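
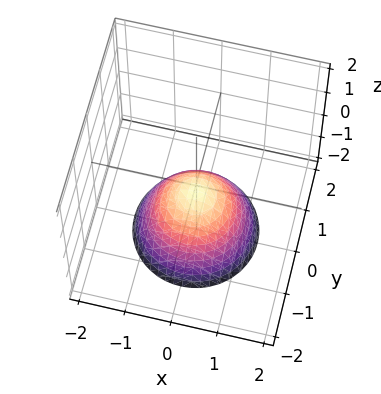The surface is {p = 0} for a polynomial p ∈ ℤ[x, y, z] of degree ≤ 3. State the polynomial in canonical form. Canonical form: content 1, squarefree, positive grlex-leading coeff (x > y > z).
3*x^2 + 3*y^2 + 3*z + 1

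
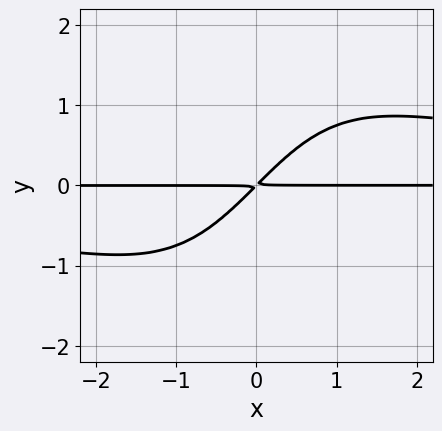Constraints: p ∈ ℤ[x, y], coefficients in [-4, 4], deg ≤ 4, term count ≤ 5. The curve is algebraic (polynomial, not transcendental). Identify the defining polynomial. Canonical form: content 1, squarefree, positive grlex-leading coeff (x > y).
(a) The degree is 4 — a generic line meets the curve in up to 4 points.
(b) From the axis intercepts and sections: every point of the x-axis in the box is on the curve.
(c) Fitting integer coefficients to these (and the overall shape) gives p.

x^2*y^2 - 3*x*y + 3*y^2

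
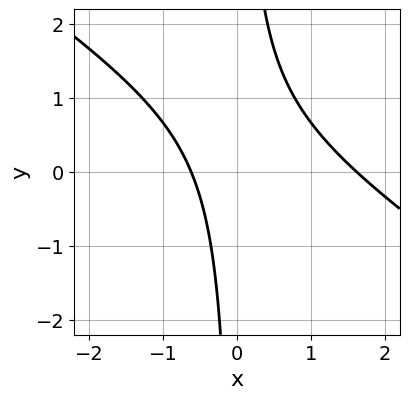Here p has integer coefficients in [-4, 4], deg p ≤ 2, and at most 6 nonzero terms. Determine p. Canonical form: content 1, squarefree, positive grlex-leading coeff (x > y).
(a) The degree is 2 — no degree-1 curve has this shape.
(b) From the visible intercepts: the curve avoids every integer y-axis point in the box.
(c) Putting this together gives p.

2*x^2 + 3*x*y - 2*x - 2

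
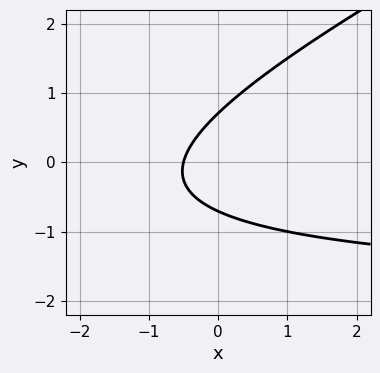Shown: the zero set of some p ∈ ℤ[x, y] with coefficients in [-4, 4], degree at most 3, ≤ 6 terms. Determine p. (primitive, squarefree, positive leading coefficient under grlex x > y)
1. deg p = 2.
2. The integer polynomial consistent with all of this is the stated p.

x*y - 2*y^2 + 2*x + 1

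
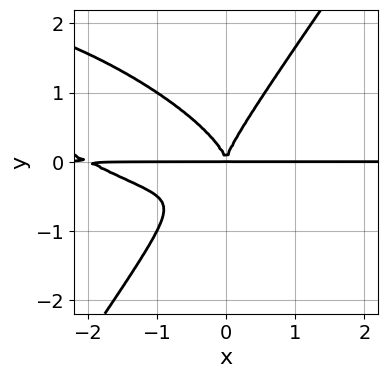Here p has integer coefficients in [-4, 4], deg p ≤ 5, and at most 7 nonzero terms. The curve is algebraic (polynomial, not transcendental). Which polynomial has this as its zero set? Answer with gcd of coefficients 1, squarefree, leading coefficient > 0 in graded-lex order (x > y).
(a) Degree: the shape is more complex than any degree-3 curve, so deg p = 4.
(b) Against the integer gridlines: the visible x-axis segment lies entirely on the curve.
(c) Assembling these constraints gives the stated polynomial.

x^3*y + 2*x^2*y^2 + x*y^3 - 2*y^4 + 2*x^2*y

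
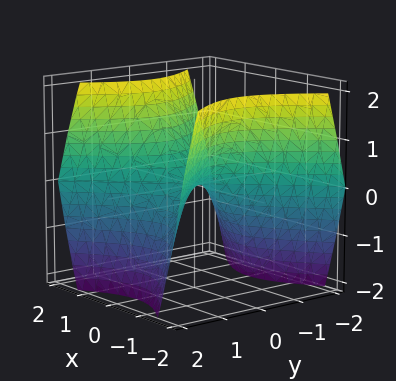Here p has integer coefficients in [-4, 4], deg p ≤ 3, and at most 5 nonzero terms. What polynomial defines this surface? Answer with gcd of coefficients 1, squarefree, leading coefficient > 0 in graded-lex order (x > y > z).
(a) Degree: a saddle surface; a quadric, so deg p = 2.
(b) Symmetries: the x ↦ −x reflection is a symmetry, so x appears only in even powers; it's symmetric under y → −y, forcing even powers of y.
(c) From the axis intercepts and sections: it meets the y-axis at y = 0 (among the integer gridlines); it crosses the x-axis at the gridline x = 0; it crosses the z-axis at the gridline z = 0.
(d) Putting this together gives p.

x^2 - y^2 - z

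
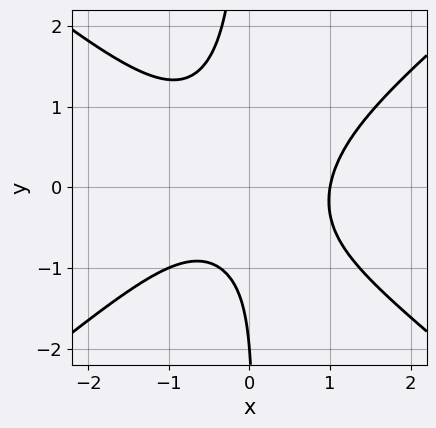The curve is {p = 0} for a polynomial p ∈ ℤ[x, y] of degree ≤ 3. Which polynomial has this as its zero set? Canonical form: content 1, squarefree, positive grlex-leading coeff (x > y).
First, the degree is 3 — the shape is more complex than any degree-2 curve.
Next, from the axis intercepts and sections: one y-axis crossing is at y = -2; it crosses the x-axis at the gridline x = 1.
Finally, together with the visible shape, these determine p as stated.

2*x^3 - 3*x*y^2 - y - 2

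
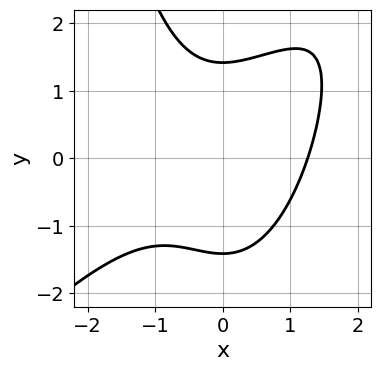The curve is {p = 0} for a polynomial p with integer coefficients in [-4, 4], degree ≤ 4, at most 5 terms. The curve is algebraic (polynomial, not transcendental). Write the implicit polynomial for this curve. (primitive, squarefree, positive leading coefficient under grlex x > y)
x^3 - x^2*y + y^2 - 2

1. deg p = 3.
2. Matching integer coefficients to the picture gives p.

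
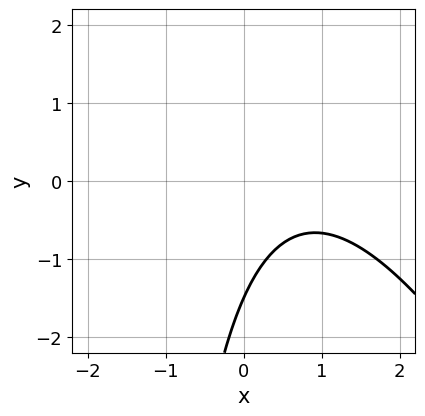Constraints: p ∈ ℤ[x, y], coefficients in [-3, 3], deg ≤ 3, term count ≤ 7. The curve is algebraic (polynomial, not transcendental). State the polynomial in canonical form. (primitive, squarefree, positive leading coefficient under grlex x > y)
First, degree: a generic line meets the curve in up to 2 points, so deg p = 2.
Then, against the integer gridlines: it misses every integer gridline on the x-axis.
Finally, together with the visible shape, these determine p as stated.

2*x^2 + x*y - 3*x + 2*y + 3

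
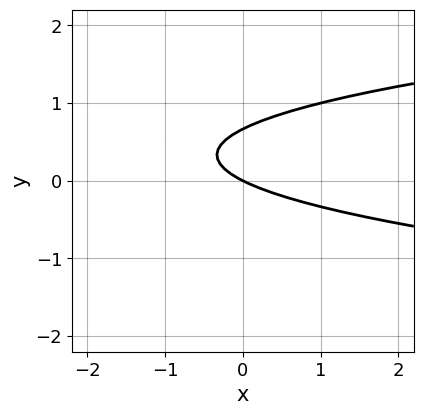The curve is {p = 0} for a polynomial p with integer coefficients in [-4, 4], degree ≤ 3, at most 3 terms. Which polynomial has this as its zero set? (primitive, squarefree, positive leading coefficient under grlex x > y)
3*y^2 - x - 2*y

(a) Degree: a generic line meets the curve in up to 2 points, so deg p = 2.
(b) Checking where it meets the axes: one x-axis crossing is at x = 0; one y-axis crossing is at y = 0.
(c) These observations pin down the coefficients.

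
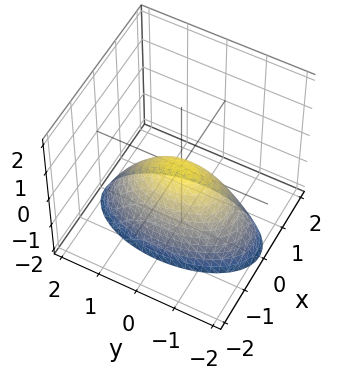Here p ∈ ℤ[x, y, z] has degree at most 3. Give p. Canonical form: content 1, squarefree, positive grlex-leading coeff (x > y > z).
3*x^2 + y^2 + 2*z

1. Degree: a single bowl opening along one axis; a quadric, so deg p = 2.
2. Symmetries: the y ↦ −y reflection is a symmetry, so y appears only in even powers; the x ↦ −x reflection is a symmetry, so x appears only in even powers.
3. Checking where it meets the axes: one z-axis crossing is at z = 0; it crosses the y-axis at the gridline y = 0; one x-axis crossing is at x = 0.
4. Together with the visible shape, these determine p as stated.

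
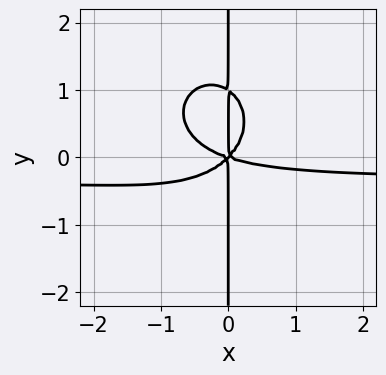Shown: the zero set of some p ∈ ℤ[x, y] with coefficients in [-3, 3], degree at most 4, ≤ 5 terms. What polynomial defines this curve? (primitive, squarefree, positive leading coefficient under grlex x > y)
First, the degree is 4 — the shape is more complex than any degree-3 curve.
Next, checking where it meets the axes: the visible y-axis segment lies entirely on the curve; it crosses the x-axis at the gridline x = 0.
Finally, matching integer coefficients to the picture gives p.

3*x^3*y + 3*x*y^3 + x^3 + 2*x^2*y - 3*x*y^2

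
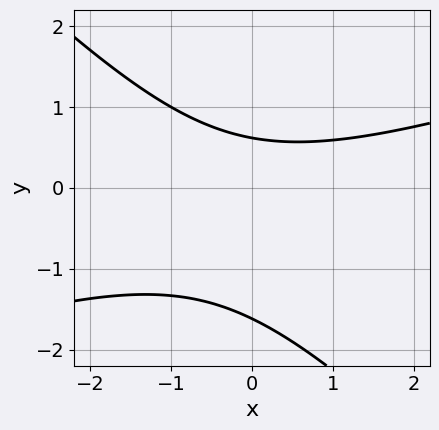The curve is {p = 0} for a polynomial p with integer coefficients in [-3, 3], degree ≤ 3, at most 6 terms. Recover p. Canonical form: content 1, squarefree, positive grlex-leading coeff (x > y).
x^2 - 2*x*y - 3*y^2 - 3*y + 3

1. Degree: the shape is more complex than any degree-1 curve, so deg p = 2.
2. From the visible intercepts: no x-intercept at any integer in the box.
3. Together with the visible shape, these determine p as stated.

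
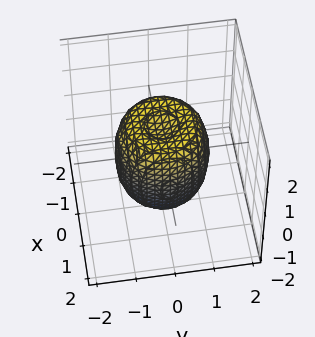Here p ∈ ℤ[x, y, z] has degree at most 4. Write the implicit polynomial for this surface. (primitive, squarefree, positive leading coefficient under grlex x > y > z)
2*x^4 + 4*x^2*y^2 + 2*y^4 - 2*x^2 - 2*y^2 + z^2 - 1

1. Degree: the shape is more complex than any degree-3 surface, so deg p = 4.
2. Symmetries: rotational symmetry about the z-axis ⇒ p depends on x, y only through x² + y².
3. Observable constraints: among the integer gridlines, it crosses the z-axis at z ∈ {-1, 1}; a circular section at z = 1 has radius exactly 1.
4. Solving for integer coefficients yields p as stated.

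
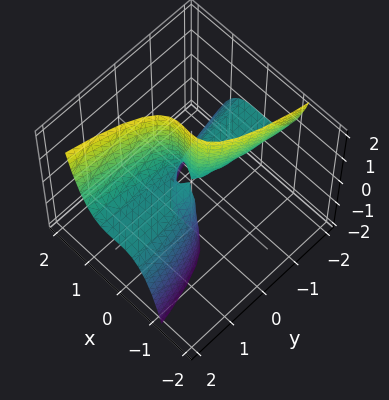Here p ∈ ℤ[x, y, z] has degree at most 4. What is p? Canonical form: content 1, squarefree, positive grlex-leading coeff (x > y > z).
2*x^3 - x^2 - y*z

First, the degree is 3 — a generic line meets the surface in up to 3 points.
Then, from the axis intercepts and sections: every point of the y-axis in the box is on the surface; the visible z-axis segment lies entirely on the surface.
Finally, assembling these constraints gives the stated polynomial.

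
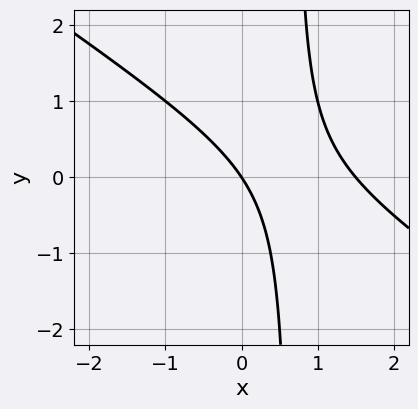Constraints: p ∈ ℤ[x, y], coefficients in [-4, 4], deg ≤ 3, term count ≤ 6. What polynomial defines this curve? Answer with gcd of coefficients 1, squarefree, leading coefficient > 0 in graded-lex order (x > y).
1. The degree is 2 — the shape is more complex than any degree-1 curve.
2. From the axis intercepts and sections: one y-axis crossing is at y = 0; one x-axis crossing is at x = 0.
3. The integer polynomial consistent with all of this is the stated p.

2*x^2 + 3*x*y - 3*x - 2*y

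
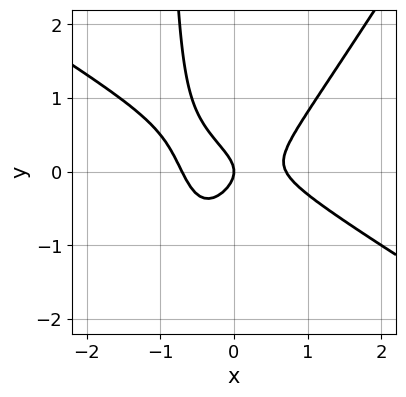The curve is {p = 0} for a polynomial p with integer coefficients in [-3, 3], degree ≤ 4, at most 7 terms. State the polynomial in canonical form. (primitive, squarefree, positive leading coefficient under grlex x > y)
First, deg p = 3. The shape is more complex than any degree-2 curve.
Next, from the axis intercepts and sections: one x-axis crossing is at x = 0; it crosses the y-axis at the gridline y = 0.
Finally, matching integer coefficients to the picture gives p.

2*x^3 + 2*x^2*y - 2*x*y^2 - 2*y^2 - x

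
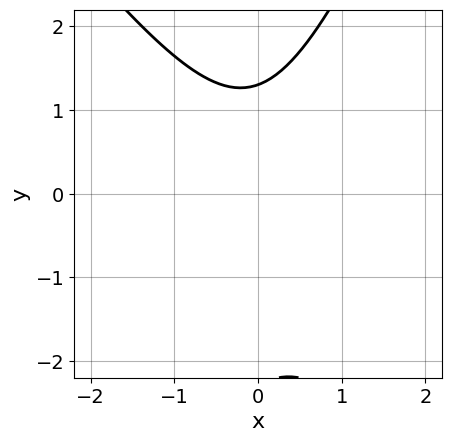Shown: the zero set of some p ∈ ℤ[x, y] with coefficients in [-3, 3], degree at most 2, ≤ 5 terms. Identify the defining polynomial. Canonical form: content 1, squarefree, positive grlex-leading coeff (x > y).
3*x^2 + x*y - y^2 - y + 3

deg p = 2.
From the visible intercepts: it misses every integer gridline on the x-axis.
Solving for integer coefficients yields p as stated.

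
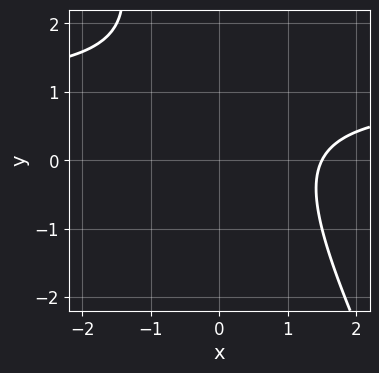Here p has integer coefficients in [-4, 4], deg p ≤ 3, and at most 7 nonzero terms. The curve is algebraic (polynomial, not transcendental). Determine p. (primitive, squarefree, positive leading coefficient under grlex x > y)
First, degree: the shape is more complex than any degree-1 curve, so deg p = 2.
Then, reading off the gridlines: it misses every integer gridline on the y-axis.
Finally, fitting integer coefficients to these (and the overall shape) gives p.

2*x*y + y^2 - 2*x - 2*y + 3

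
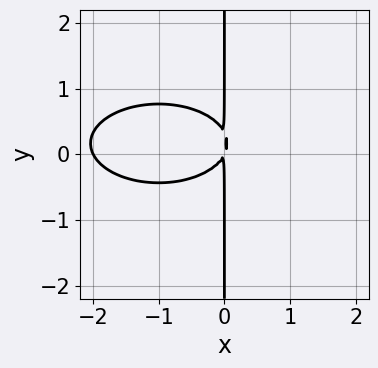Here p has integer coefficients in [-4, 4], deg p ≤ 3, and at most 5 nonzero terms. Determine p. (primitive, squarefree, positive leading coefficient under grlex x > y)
x^3 + 3*x*y^2 + 2*x^2 - x*y

deg p = 3. A generic line meets the curve in up to 3 points.
Checking where it meets the axes: the visible y-axis segment lies entirely on the curve; it meets the x-axis at x = -2 (among the integer gridlines).
Solving for integer coefficients yields p as stated.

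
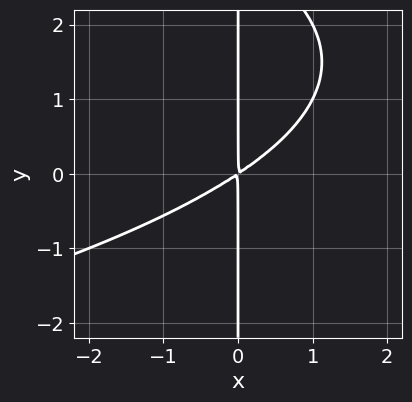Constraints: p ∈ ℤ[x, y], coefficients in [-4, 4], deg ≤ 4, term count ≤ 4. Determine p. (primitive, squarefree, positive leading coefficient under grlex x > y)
x*y^2 + 2*x^2 - 3*x*y

1. Degree: no degree-2 curve has this shape, so deg p = 3.
2. Checking where it meets the axes: every point of the y-axis in the box is on the curve.
3. The integer polynomial consistent with all of this is the stated p.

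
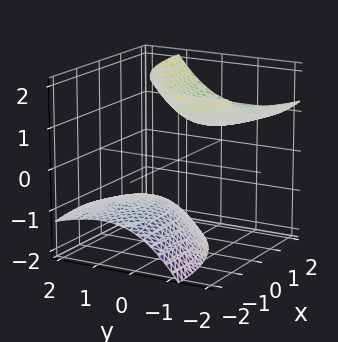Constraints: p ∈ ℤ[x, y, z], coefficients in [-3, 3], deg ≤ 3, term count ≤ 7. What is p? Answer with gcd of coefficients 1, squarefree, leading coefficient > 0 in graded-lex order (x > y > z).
x^2 - 2*x*z + 2*y^2 + 3*y*z - 2*z^2 + 3

1. The picture has 2 separate pieces. They look like related sheets of one shape, so recover p as a whole.
2. Degree: the shape is more complex than any degree-1 surface, so deg p = 2.
3. From the axis intercepts and sections: no y-intercept at any integer in the box; the surface avoids every integer x-axis point in the box.
4. Assembling these constraints gives the stated polynomial.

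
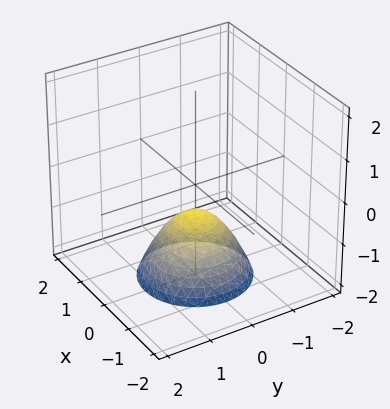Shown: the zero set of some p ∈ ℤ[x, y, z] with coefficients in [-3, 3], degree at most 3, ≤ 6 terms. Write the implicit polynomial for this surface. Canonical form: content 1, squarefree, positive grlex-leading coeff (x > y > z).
Degree: no degree-1 surface has this shape, so deg p = 2.
Symmetry: every cross-section ⟂ z is a circle, so x, y appear only via x² + y².
From the axis intercepts and sections: it misses every integer gridline on the x-axis; the surface avoids every integer y-axis point in the box; a circular section at z = -2 has radius between 1 and 2.
Solving for integer coefficients yields p as stated.

3*x^2 + 3*y^2 + 3*z + 2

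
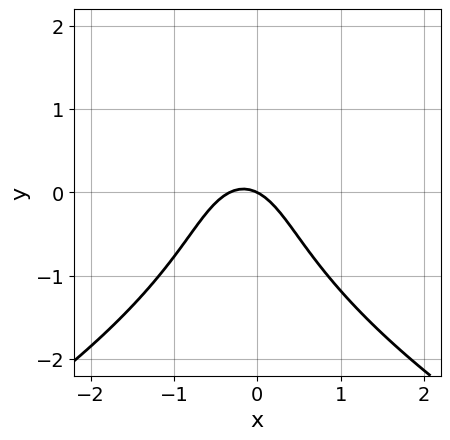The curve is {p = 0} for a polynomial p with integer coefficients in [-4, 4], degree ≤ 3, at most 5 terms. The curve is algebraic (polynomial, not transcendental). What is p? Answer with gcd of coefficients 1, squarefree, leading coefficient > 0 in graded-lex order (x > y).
deg p = 3.
From the visible intercepts: one y-axis crossing is at y = 0; it crosses the x-axis at the gridline x = 0.
The integer polynomial consistent with all of this is the stated p.

y^3 + 3*x^2 + x + 2*y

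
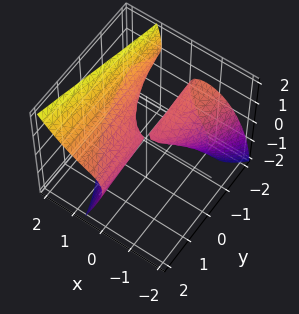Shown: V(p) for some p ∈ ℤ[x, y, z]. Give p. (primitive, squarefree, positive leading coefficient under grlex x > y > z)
There are 2 components. Treating them together as one polynomial.
The degree is 3 — no degree-2 surface has this shape.
Reading off the gridlines: one x-axis crossing is at x = 0; the visible y-axis segment lies entirely on the surface; one z-axis crossing is at z = 0.
These observations pin down the coefficients.

x^3 - x*y*z + x*y - z^2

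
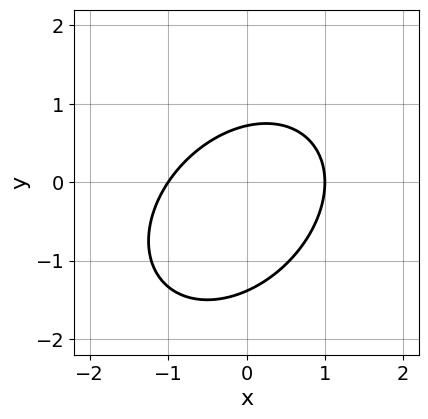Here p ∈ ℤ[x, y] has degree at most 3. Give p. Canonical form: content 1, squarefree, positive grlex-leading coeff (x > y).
1. deg p = 2. The shape is more complex than any degree-1 curve.
2. Checking where it meets the axes: among the integer gridlines, it crosses the x-axis at x ∈ {-1, 1}.
3. Solving for integer coefficients yields p as stated.

3*x^2 - 2*x*y + 3*y^2 + 2*y - 3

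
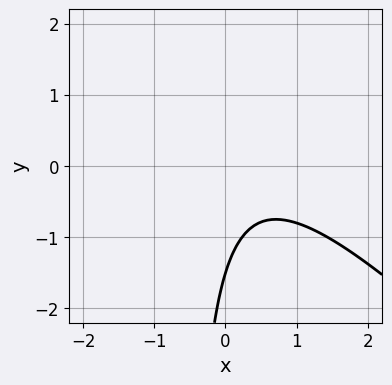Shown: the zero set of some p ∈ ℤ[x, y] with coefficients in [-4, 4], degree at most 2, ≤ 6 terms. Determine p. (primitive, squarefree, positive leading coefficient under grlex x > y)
3*x^2 + 3*x*y - 2*x + 2*y + 3

(a) The degree is 2 — a generic line meets the curve in up to 2 points.
(b) Reading off the gridlines: no x-intercept at any integer in the box.
(c) Matching integer coefficients to the picture gives p.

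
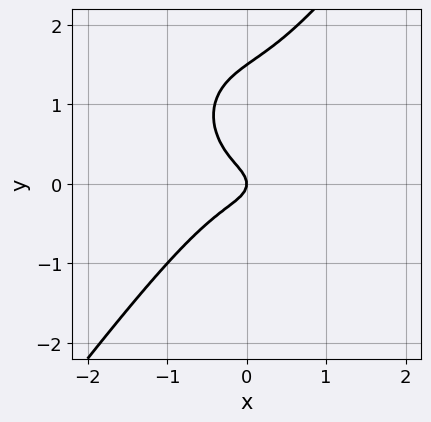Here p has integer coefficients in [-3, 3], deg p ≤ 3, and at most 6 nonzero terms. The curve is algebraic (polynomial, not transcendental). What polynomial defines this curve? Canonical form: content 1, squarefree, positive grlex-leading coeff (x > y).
3*x^3 + x*y^2 - 2*y^3 + 3*y^2 + x

1. The degree is 3 — the shape is more complex than any degree-2 curve.
2. Checking where it meets the axes: one x-axis crossing is at x = 0; it crosses the y-axis at the gridline y = 0.
3. Solving for integer coefficients yields p as stated.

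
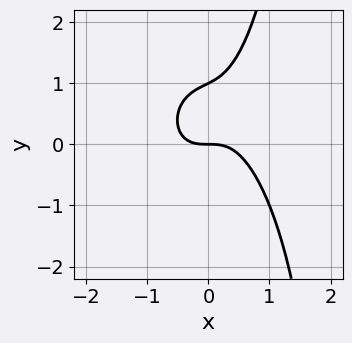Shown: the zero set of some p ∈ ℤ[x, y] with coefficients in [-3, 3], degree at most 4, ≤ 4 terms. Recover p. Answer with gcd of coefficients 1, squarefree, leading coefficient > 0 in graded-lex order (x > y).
3*x^3 + x*y^2 - 2*y^2 + 2*y

1. deg p = 3. The shape is more complex than any degree-2 curve.
2. Checking where it meets the axes: the y-axis gridline crossings are at y ∈ {0, 1}; it crosses the x-axis at the gridline x = 0.
3. Solving for integer coefficients yields p as stated.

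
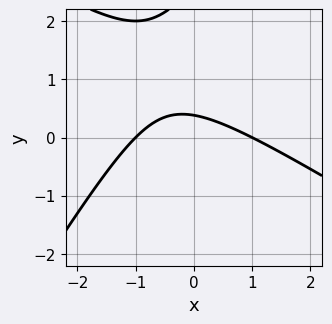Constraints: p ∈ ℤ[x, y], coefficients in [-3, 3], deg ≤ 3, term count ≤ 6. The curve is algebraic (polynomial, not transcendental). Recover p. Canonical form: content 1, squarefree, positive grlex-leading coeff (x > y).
x^2 + x*y - y^2 + 3*y - 1

deg p = 2. The shape is more complex than any degree-1 curve.
From the axis intercepts and sections: the x-axis gridline crossings are at x ∈ {-1, 1}.
Together with the visible shape, these determine p as stated.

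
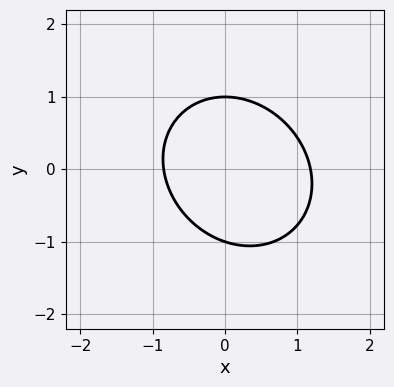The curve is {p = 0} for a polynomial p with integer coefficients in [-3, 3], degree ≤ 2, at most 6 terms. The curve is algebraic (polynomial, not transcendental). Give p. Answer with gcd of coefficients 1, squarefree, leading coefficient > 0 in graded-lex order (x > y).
1. deg p = 2. The shape is more complex than any degree-1 curve.
2. Observable constraints: among the integer gridlines, it crosses the y-axis at y ∈ {-1, 1}.
3. The integer polynomial consistent with all of this is the stated p.

3*x^2 + x*y + 3*y^2 - x - 3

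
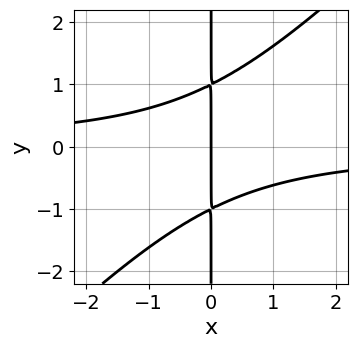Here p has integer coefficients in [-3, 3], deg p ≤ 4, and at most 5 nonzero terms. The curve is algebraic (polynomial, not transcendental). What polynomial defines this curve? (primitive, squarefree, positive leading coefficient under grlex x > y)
x^2*y - x*y^2 + x

1. The degree is 3 — no degree-2 curve has this shape.
2. Observable constraints: the visible y-axis segment lies entirely on the curve; one x-axis crossing is at x = 0.
3. Putting this together gives p.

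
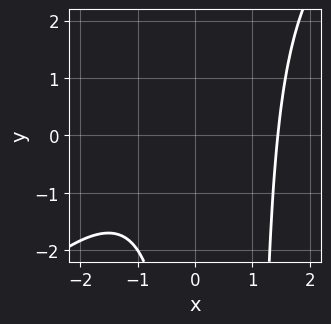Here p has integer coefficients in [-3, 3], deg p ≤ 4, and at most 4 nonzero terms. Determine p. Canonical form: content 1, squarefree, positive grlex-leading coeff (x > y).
(a) The degree is 3 — no degree-2 curve has this shape.
(b) Reading off the gridlines: the curve avoids every integer y-axis point in the box.
(c) The integer polynomial consistent with all of this is the stated p.

x^3 - x^2*y + x*y - 3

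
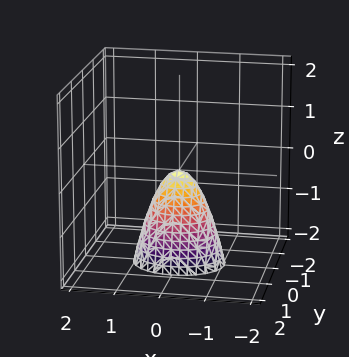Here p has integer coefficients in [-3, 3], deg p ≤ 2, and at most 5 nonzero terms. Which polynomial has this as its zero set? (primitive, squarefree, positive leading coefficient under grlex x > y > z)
2*x^2 + 3*y^2 + z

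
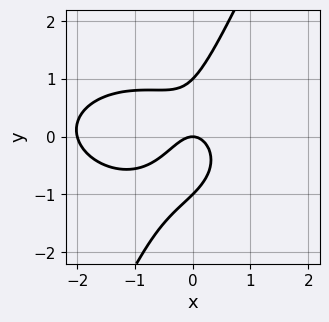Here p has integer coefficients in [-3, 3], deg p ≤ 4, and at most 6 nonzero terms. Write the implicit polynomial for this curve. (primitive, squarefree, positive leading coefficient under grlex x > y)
x^3 + 2*x*y^2 - y^3 + 2*x^2 + y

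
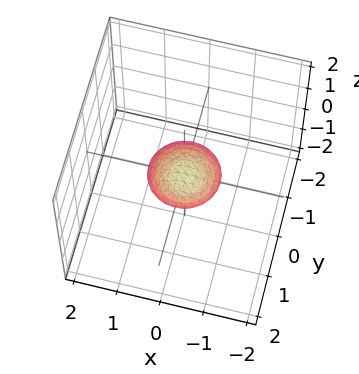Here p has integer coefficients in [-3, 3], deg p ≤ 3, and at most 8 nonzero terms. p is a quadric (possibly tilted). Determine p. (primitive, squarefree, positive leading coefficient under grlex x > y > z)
deg p = 2.
Putting this together gives p.

3*x^2 + x*z + 3*y^2 - 3*y*z + 3*z^2 - 2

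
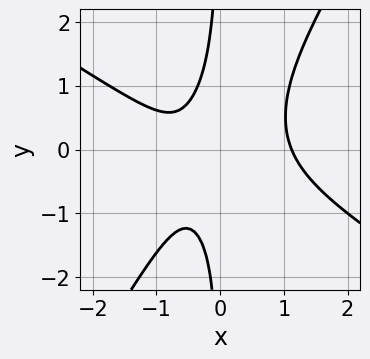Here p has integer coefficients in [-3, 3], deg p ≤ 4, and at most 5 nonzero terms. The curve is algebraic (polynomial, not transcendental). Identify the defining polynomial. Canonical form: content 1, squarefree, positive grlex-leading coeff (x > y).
3*x^3 + 3*x^2*y - 3*x*y^2 - 2*x - 2

The degree is 3 — no degree-2 curve has this shape.
From the visible intercepts: no y-intercept at any integer in the box.
Together with the visible shape, these determine p as stated.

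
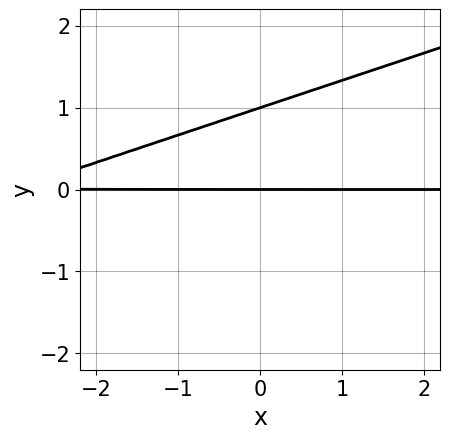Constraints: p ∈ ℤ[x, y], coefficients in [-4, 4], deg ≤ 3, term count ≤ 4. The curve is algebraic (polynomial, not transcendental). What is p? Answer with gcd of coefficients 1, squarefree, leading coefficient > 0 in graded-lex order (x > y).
First, the degree is 2 — no degree-1 curve has this shape.
Then, checking where it meets the axes: among the integer gridlines, it crosses the y-axis at y ∈ {0, 1}; every point of the x-axis in the box is on the curve.
Finally, solving for integer coefficients yields p as stated.

x*y - 3*y^2 + 3*y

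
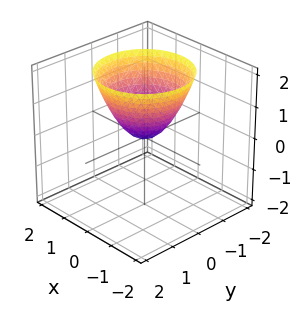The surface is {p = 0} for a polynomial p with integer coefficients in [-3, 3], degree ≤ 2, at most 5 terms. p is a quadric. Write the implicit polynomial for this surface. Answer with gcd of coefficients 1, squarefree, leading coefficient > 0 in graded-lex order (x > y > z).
x^2 + y^2 - z

1. The degree is 2 — a single bowl opening along one axis; a quadric.
2. Symmetries: rotational symmetry about the z-axis ⇒ p depends on x, y only through x² + y².
3. Observable constraints: one z-axis crossing is at z = 0; it meets the y-axis at y = 0 (among the integer gridlines); it crosses the x-axis at the gridline x = 0.
4. Matching integer coefficients to the picture gives p.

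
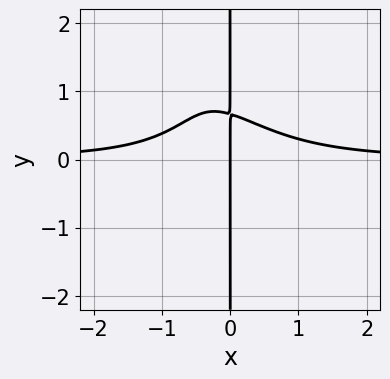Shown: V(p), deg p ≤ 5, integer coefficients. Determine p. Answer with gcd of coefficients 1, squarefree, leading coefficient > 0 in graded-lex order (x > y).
3*x^3*y + 2*x^2*y^2 + 3*x*y - 2*x

First, degree: a generic line meets the curve in up to 4 points, so deg p = 4.
Then, checking where it meets the axes: it crosses the x-axis at the gridline x = 0; the visible y-axis segment lies entirely on the curve.
Finally, together with the visible shape, these determine p as stated.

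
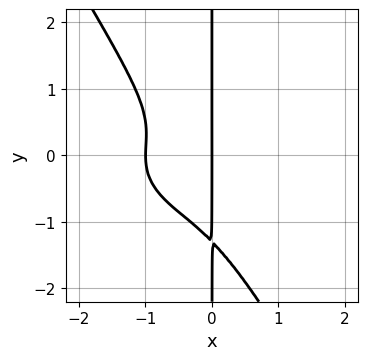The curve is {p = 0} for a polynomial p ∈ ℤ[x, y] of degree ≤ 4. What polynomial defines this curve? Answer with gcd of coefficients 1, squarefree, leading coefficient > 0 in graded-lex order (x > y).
x^4 + 3*x^2*y^2 + 2*x*y^3 + 2*x*y^2 + x

The degree is 4 — a generic line meets the curve in up to 4 points.
Against the integer gridlines: among the integer gridlines, it crosses the x-axis at x ∈ {-1, 0}; every point of the y-axis in the box is on the curve.
Together with the visible shape, these determine p as stated.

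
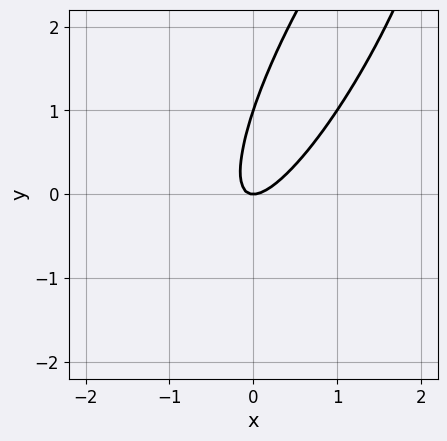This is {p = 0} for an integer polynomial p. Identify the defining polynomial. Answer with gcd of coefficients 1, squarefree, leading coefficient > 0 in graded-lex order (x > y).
(a) The degree is 2 — the shape is more complex than any degree-1 curve.
(b) Observable constraints: the y-axis gridline crossings are at y ∈ {0, 1}; it meets the x-axis at x = 0 (among the integer gridlines).
(c) The integer polynomial consistent with all of this is the stated p.

3*x^2 - 3*x*y + y^2 - y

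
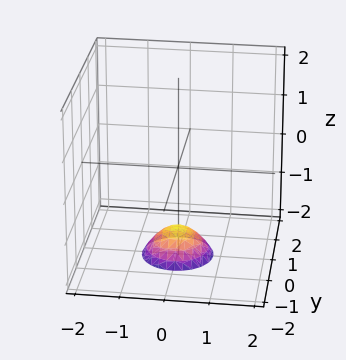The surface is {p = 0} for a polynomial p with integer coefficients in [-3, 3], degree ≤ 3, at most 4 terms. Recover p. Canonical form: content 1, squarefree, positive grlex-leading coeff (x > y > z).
2*x^2 + 2*y^2 + 2*z + 3

First, degree: a generic line meets the surface in up to 2 points, so deg p = 2.
Then, by symmetry, the z-axis is an axis of rotation, so x and y enter only as x² + y².
Then, checking where it meets the axes: a circular section at z = -2 has radius between 0 and 1; the surface avoids every integer y-axis point in the box.
Finally, assembling these constraints gives the stated polynomial.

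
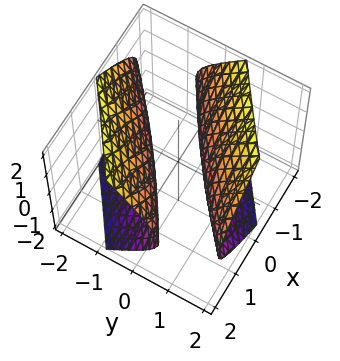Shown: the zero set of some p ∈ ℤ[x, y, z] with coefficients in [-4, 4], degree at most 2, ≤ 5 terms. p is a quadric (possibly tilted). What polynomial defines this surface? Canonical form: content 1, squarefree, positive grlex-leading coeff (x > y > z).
x^2 - 3*x*y + 2*y^2 - 2*z^2 - 1

There are 2 components. They look like related sheets of one shape, so recover p as a whole.
Degree: the shape is more complex than any degree-1 surface, so deg p = 2.
Checking where it meets the axes: it misses every integer gridline on the z-axis; among the integer gridlines, it crosses the x-axis at x ∈ {-1, 1}.
Fitting integer coefficients to these (and the overall shape) gives p.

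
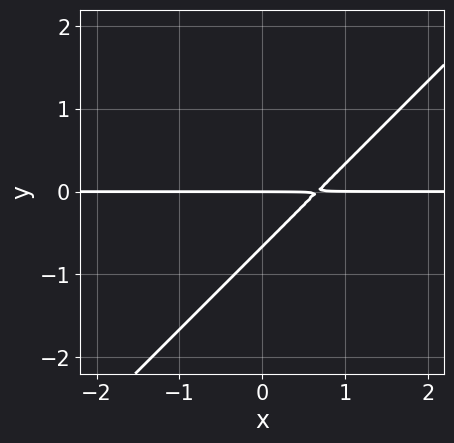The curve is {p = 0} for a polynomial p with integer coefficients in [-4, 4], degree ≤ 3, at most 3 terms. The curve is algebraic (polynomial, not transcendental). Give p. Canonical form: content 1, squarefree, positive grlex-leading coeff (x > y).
First, deg p = 2. No degree-1 curve has this shape.
Next, reading off the gridlines: the visible x-axis segment lies entirely on the curve; it crosses the y-axis at the gridline y = 0.
Finally, solving for integer coefficients yields p as stated.

3*x*y - 3*y^2 - 2*y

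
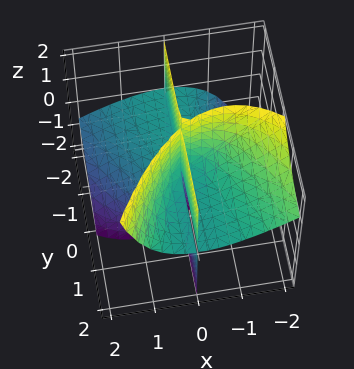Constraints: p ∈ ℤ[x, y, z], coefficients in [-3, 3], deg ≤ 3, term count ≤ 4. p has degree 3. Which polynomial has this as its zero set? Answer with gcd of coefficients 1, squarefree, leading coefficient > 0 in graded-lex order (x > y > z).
1. I count 2 distinct pieces.
2. The degree is 3 — the shape is more complex than any degree-2 surface.
3. From the visible intercepts: it meets the x-axis at x = 0 (among the integer gridlines); every point of the y-axis in the box is on the surface; every point of the z-axis in the box is on the surface.
4. Matching integer coefficients to the picture gives p.

2*x^3 + 2*x^2*z - 3*x*y*z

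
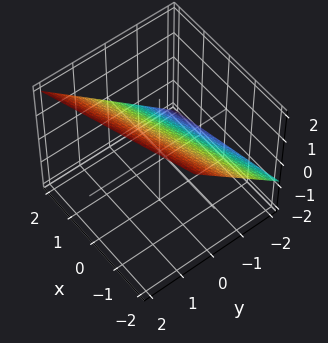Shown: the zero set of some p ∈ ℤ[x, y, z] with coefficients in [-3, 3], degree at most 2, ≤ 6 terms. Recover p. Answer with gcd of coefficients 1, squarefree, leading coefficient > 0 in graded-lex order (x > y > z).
(a) The degree is 1 — every cross-section is a straight line — this is a plane.
(b) Checking where it meets the axes: it crosses the x-axis at the gridline x = 2.
(c) The integer polynomial consistent with all of this is the stated p.

x - 3*y + 3*z - 2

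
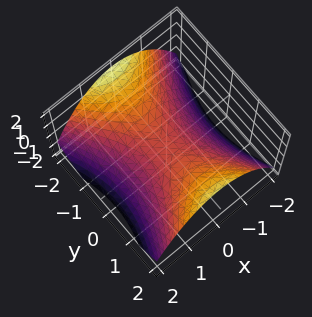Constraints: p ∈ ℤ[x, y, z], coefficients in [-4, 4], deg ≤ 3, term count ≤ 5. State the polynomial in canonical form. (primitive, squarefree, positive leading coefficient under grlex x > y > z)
2*x^2 - y^2 + 3*z

deg p = 2.
Symmetries: it's symmetric under y → −y, forcing even powers of y; mirror symmetry x ↦ −x ⇒ only even powers of x.
Against the integer gridlines: one y-axis crossing is at y = 0; it meets the z-axis at z = 0 (among the integer gridlines); it meets the x-axis at x = 0 (among the integer gridlines).
Solving for integer coefficients yields p as stated.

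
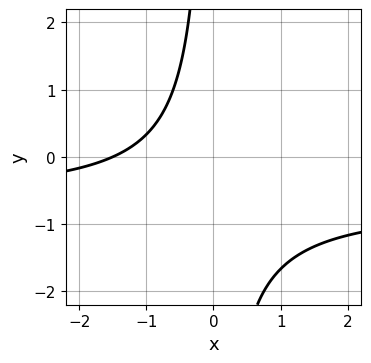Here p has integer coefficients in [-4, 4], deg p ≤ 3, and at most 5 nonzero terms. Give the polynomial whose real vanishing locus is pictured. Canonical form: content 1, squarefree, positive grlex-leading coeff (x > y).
3*x*y + 2*x + 3

(a) Degree: no degree-1 curve has this shape, so deg p = 2.
(b) From the visible intercepts: it misses every integer gridline on the y-axis.
(c) Together with the visible shape, these determine p as stated.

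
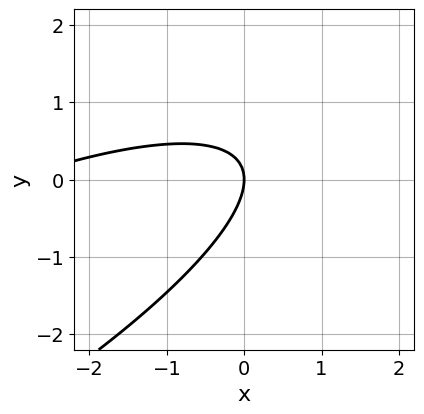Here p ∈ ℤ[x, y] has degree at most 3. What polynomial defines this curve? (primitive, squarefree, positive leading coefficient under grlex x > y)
x^2 - 3*x*y + 3*y^2 + 3*x

(a) Degree: the shape is more complex than any degree-1 curve, so deg p = 2.
(b) Checking where it meets the axes: it meets the x-axis at x = 0 (among the integer gridlines); it crosses the y-axis at the gridline y = 0.
(c) Matching integer coefficients to the picture gives p.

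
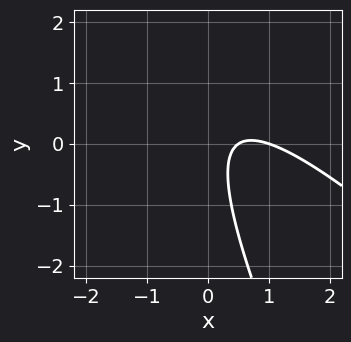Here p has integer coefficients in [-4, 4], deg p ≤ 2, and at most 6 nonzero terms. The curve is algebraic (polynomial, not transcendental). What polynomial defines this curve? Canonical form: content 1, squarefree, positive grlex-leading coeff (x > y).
The degree is 2 — the shape is more complex than any degree-1 curve.
From the axis intercepts and sections: no y-intercept at any integer in the box; one x-axis crossing is at x = 1.
Fitting integer coefficients to these (and the overall shape) gives p.

2*x^2 + 3*x*y + y^2 - 3*x + 1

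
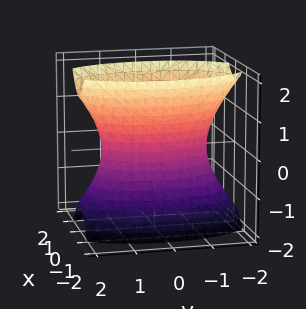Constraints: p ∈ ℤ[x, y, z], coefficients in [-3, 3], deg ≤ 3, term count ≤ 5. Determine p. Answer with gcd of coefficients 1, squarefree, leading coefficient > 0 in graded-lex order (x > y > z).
The degree is 2 — one connected sheet with a waist; a quadric.
Symmetries: the y ↦ −y reflection is a symmetry, so y appears only in even powers; the z ↦ −z reflection is a symmetry, so z appears only in even powers; it's symmetric under x → −x, forcing even powers of x.
Against the integer gridlines: no z-intercept at any integer in the box.
Together with the visible shape, these determine p as stated.

3*x^2 + y^2 - z^2 - 2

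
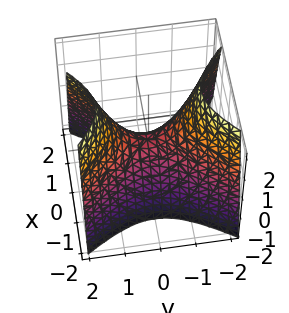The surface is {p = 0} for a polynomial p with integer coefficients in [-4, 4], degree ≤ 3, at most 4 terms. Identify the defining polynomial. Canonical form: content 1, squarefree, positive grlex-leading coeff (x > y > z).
3*x^2 - 2*y^2 + 2*z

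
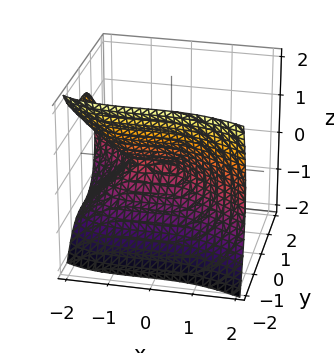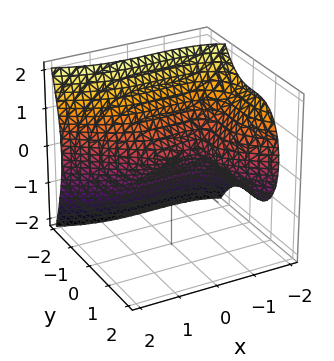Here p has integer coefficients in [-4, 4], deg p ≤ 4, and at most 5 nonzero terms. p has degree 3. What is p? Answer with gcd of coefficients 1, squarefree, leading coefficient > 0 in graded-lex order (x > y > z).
(a) deg p = 3.
(b) Reading off the gridlines: one y-axis crossing is at y = 0; the x-axis gridline crossings are at x ∈ {-1, 0}.
(c) Fitting integer coefficients to these (and the overall shape) gives p.

x^3 + 3*y^3 + x^2 + 3*z^2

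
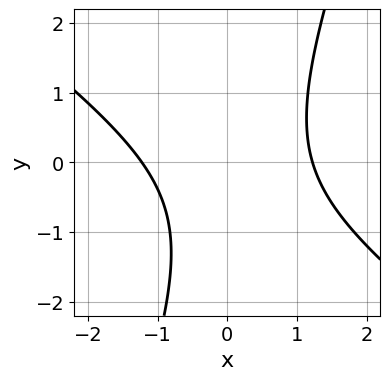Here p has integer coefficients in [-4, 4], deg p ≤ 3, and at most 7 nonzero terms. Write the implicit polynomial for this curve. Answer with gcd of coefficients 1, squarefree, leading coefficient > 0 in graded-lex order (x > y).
2*x^2 + 2*x*y - y^2 - y - 3

1. deg p = 2. No degree-1 curve has this shape.
2. Observable constraints: the curve avoids every integer y-axis point in the box.
3. Solving for integer coefficients yields p as stated.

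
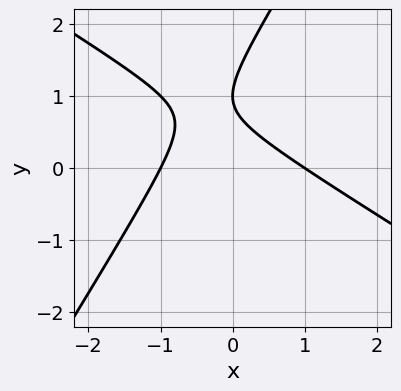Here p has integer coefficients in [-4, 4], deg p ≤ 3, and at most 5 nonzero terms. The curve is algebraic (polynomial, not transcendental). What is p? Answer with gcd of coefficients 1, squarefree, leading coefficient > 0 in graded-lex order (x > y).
First, degree: a generic line meets the curve in up to 2 points, so deg p = 2.
Next, against the integer gridlines: one y-axis crossing is at y = 1; among the integer gridlines, it crosses the x-axis at x ∈ {-1, 1}.
Finally, these observations pin down the coefficients.

x^2 + x*y - y^2 + 2*y - 1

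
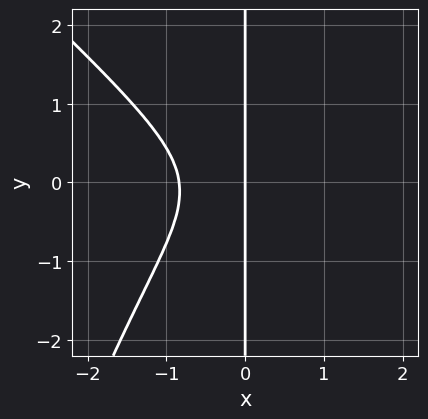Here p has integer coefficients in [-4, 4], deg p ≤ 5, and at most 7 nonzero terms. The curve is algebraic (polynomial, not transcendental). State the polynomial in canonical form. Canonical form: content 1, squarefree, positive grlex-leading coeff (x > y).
x^4 + x^3*y - 2*x^3 + 3*x*y^2 + 2*x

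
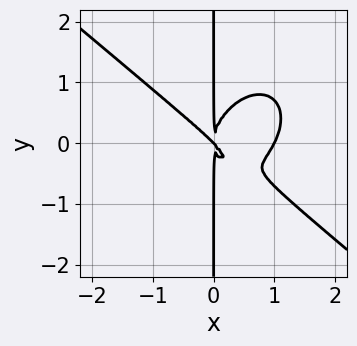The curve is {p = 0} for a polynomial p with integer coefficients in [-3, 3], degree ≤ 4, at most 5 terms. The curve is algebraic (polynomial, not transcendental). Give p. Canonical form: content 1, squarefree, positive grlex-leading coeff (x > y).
2*x^4 + x^3*y + 2*x*y^3 - 2*x^3 - 2*x^2*y

1. deg p = 4. A generic line meets the curve in up to 4 points.
2. Against the integer gridlines: every point of the y-axis in the box is on the curve; the x-axis gridline crossings are at x ∈ {0, 1}.
3. Solving for integer coefficients yields p as stated.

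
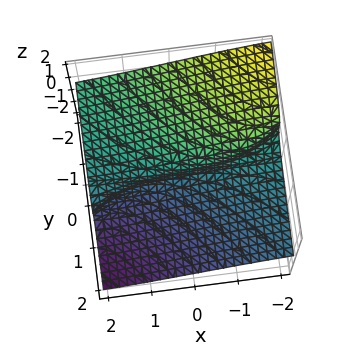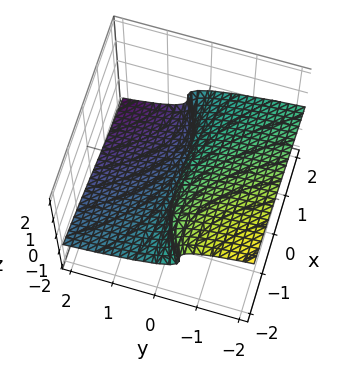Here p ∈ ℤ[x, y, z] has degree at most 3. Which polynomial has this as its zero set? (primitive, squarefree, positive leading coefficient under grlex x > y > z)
x^2*z + 3*x*z^2 + 3*z^3 + 2*y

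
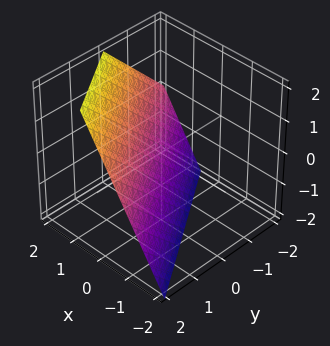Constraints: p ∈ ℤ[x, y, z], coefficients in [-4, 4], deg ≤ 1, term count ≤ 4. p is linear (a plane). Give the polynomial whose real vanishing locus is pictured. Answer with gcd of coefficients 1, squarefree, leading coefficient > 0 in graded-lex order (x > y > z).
3*x + 2*y - 2*z - 2

First, degree: every cross-section is a straight line — this is a plane, so deg p = 1.
Then, checking where it meets the axes: it crosses the y-axis at the gridline y = 1; one z-axis crossing is at z = -1.
Finally, assembling these constraints gives the stated polynomial.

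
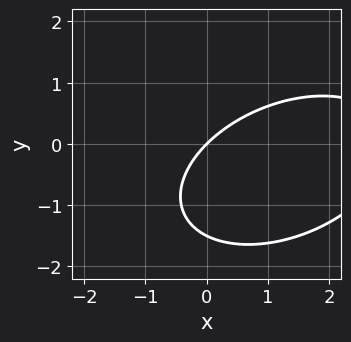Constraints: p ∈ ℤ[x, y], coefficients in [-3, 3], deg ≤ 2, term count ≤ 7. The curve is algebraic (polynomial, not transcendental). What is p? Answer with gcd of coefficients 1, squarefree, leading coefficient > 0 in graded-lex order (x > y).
1. The degree is 2 — no degree-1 curve has this shape.
2. Reading off the gridlines: it crosses the x-axis at the gridline x = 0; it crosses the y-axis at the gridline y = 0.
3. These observations pin down the coefficients.

x^2 - x*y + 2*y^2 - 3*x + 3*y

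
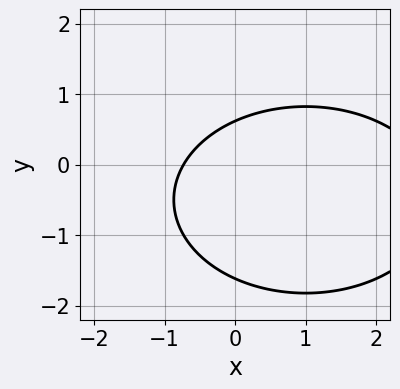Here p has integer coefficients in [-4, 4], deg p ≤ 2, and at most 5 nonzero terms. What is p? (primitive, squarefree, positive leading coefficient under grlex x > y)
x^2 + 2*y^2 - 2*x + 2*y - 2

First, degree: the shape is more complex than any degree-1 curve, so deg p = 2.
Finally, solving for integer coefficients yields p as stated.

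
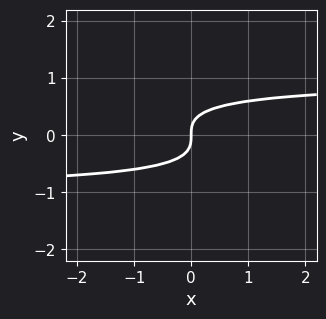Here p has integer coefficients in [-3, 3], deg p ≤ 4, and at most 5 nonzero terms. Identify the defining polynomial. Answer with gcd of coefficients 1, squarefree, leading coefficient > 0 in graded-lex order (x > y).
x*y^2 + 3*y^3 - x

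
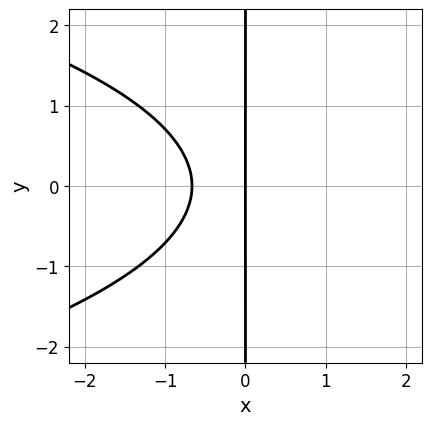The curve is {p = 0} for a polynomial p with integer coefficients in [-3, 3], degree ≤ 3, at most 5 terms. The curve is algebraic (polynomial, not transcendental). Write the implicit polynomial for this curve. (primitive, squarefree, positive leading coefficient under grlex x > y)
1. Degree: no degree-2 curve has this shape, so deg p = 3.
2. Symmetries: the y ↦ −y reflection is a symmetry, so y appears only in even powers.
3. Checking where it meets the axes: the visible y-axis segment lies entirely on the curve; one x-axis crossing is at x = 0.
4. Solving for integer coefficients yields p as stated.

2*x*y^2 + 3*x^2 + 2*x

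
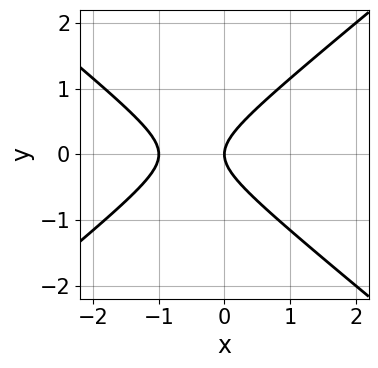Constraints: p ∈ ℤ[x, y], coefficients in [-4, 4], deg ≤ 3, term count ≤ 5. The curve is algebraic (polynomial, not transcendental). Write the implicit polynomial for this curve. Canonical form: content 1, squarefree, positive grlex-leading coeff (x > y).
1. deg p = 2. A generic line meets the curve in up to 2 points.
2. Symmetries: the y ↦ −y reflection is a symmetry, so y appears only in even powers.
3. From the axis intercepts and sections: among the integer gridlines, it crosses the x-axis at x ∈ {-1, 0}; it crosses the y-axis at the gridline y = 0.
4. These observations pin down the coefficients.

2*x^2 - 3*y^2 + 2*x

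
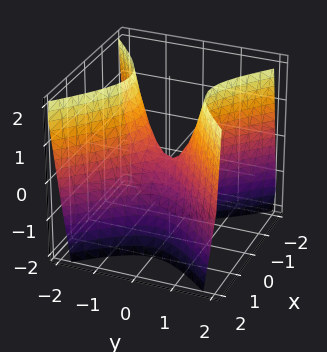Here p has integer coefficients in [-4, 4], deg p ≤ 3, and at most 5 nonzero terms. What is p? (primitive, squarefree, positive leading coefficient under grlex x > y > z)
Degree: a hyperbolic paraboloid; a quadric, so deg p = 2.
Symmetries: mirror symmetry y ↦ −y ⇒ only even powers of y; mirror symmetry x ↦ −x ⇒ only even powers of x.
Observable constraints: it crosses the x-axis at the gridline x = 0; it crosses the z-axis at the gridline z = 0; it crosses the y-axis at the gridline y = 0.
Fitting integer coefficients to these (and the overall shape) gives p.

2*x^2 - 2*y^2 + z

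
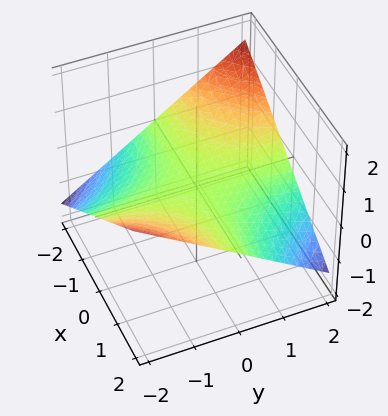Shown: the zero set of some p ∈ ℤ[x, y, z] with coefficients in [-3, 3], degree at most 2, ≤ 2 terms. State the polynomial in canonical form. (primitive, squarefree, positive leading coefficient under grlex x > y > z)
Degree: a saddle surface; a quadric, so deg p = 2.
Observable constraints: one z-axis crossing is at z = 0; every point of the y-axis in the box is on the surface; every point of the x-axis in the box is on the surface.
Assembling these constraints gives the stated polynomial.

x*y + 3*z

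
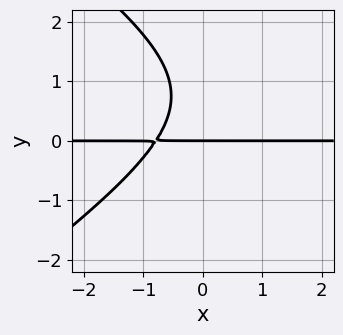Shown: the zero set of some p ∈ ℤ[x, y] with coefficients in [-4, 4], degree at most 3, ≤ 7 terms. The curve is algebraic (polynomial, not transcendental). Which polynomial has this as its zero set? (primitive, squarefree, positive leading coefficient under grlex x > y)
x^2*y - 2*y^3 - 3*x*y + 3*y^2 - 3*y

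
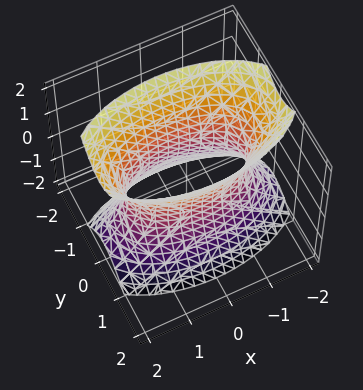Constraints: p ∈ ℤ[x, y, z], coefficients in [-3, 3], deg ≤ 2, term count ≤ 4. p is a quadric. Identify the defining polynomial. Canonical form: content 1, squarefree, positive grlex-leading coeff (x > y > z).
x^2 + 3*y^2 - z^2 - 2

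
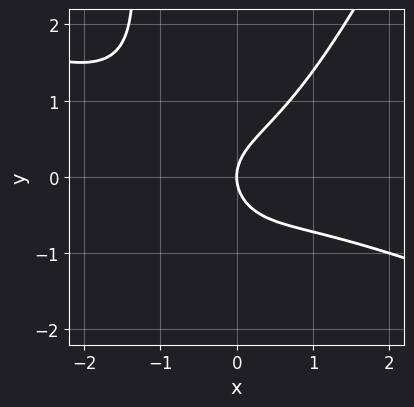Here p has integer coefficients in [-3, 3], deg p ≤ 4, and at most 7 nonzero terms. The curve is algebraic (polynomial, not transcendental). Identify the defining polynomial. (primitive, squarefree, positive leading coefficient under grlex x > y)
x^3 + 2*x^2*y - x*y^2 - 2*y^2 + 2*x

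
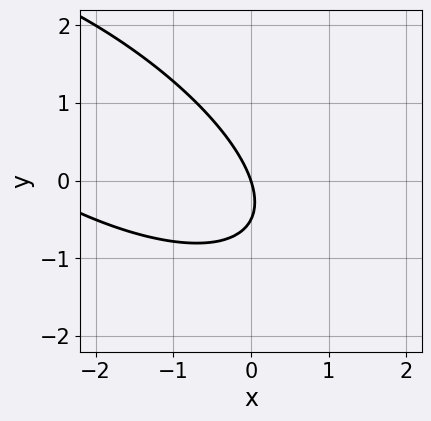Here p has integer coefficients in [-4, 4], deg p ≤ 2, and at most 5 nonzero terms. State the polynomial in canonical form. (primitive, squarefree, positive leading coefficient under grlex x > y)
x^2 + 2*x*y + 2*y^2 + 3*x + y

1. deg p = 2. The shape is more complex than any degree-1 curve.
2. Reading off the gridlines: it meets the y-axis at y = 0 (among the integer gridlines); one x-axis crossing is at x = 0.
3. Putting this together gives p.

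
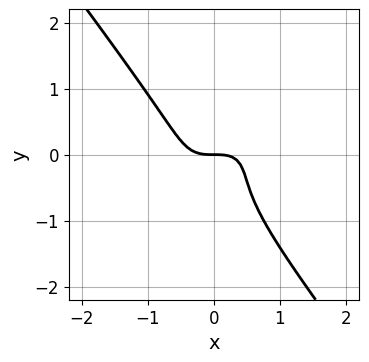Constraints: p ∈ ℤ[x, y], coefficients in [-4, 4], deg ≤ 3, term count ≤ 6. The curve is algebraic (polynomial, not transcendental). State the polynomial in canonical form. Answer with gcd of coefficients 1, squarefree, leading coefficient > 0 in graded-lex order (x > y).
1. The degree is 3 — the shape is more complex than any degree-2 curve.
2. From the visible intercepts: it meets the y-axis at y = 0 (among the integer gridlines); one x-axis crossing is at x = 0.
3. Fitting integer coefficients to these (and the overall shape) gives p.

3*x^3 - 3*x^2*y + 3*y^3 + 2*y^2 + 2*y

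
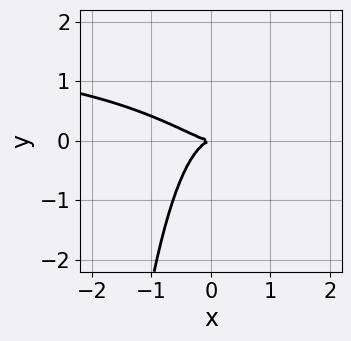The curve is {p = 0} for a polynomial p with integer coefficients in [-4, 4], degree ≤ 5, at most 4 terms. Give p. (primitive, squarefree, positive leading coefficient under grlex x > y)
x^3*y - 2*x^3 - 3*x^2*y - 2*y^2

(a) Degree: the shape is more complex than any degree-3 curve, so deg p = 4.
(b) From the visible intercepts: one x-axis crossing is at x = 0; one y-axis crossing is at y = 0.
(c) Matching integer coefficients to the picture gives p.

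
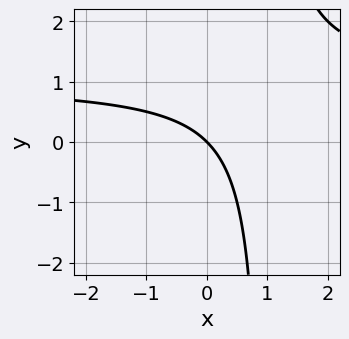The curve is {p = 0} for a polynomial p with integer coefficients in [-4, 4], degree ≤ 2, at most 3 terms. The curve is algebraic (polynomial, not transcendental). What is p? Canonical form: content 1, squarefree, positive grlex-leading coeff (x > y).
First, deg p = 2. The shape is more complex than any degree-1 curve.
Next, observable constraints: it crosses the x-axis at the gridline x = 0; it crosses the y-axis at the gridline y = 0.
Finally, fitting integer coefficients to these (and the overall shape) gives p.

x*y - x - y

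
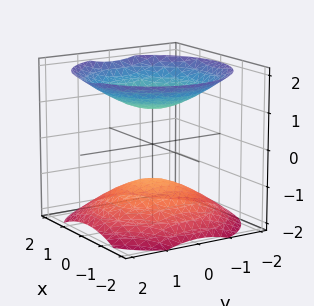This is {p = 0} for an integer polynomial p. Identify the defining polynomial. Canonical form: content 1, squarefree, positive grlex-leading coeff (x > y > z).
First, I count 2 distinct pieces.
Then, degree: two separate bowl-shaped sheets opening away from each other; a quadric, so deg p = 2.
Then, by symmetry, the surface is invariant under rotation about z: p = q(x² + y², z); it's symmetric under z → −z, forcing even powers of z.
Next, from the axis intercepts and sections: it misses every integer gridline on the x-axis; it misses every integer gridline on the y-axis; the z-axis gridline crossings are at z ∈ {-1, 1}.
Finally, putting this together gives p.

2*x^2 + 2*y^2 - 3*z^2 + 3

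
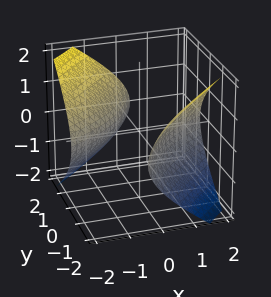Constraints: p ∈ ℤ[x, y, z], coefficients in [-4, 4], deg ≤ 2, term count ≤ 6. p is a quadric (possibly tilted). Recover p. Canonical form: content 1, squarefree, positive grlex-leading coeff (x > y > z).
The picture has 2 separate pieces. They look like related sheets of one shape, so recover p as a whole.
Degree: no degree-1 surface has this shape, so deg p = 2.
Reading off the gridlines: it misses every integer gridline on the z-axis.
These observations pin down the coefficients.

x^2 - 3*x*y + y^2 - 3*z^2 - 2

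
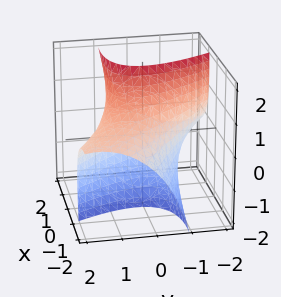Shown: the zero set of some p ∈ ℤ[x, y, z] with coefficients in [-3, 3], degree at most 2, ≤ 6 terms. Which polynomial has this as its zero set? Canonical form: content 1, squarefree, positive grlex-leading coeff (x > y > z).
x^2 + 3*x*y - 3*x*z + 2*y^2 + z^2 - 3

First, the degree is 2 — a generic line meets the surface in up to 2 points.
Finally, solving for integer coefficients yields p as stated.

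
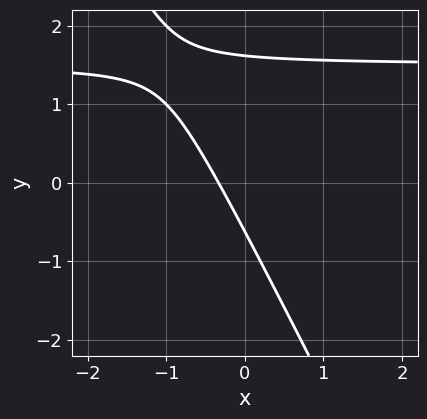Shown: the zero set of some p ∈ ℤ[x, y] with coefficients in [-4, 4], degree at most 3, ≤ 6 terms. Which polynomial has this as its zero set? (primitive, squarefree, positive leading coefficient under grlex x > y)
1. Degree: the shape is more complex than any degree-1 curve, so deg p = 2.
2. Matching integer coefficients to the picture gives p.

2*x*y + y^2 - 3*x - y - 1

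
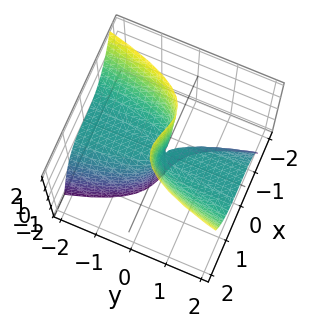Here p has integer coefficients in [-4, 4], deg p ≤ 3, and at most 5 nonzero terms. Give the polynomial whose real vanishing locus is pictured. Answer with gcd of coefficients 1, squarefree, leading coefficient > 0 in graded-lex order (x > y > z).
1. Degree: the shape is more complex than any degree-2 surface, so deg p = 3.
2. Against the integer gridlines: one x-axis crossing is at x = 0; every point of the y-axis in the box is on the surface; the visible z-axis segment lies entirely on the surface.
3. The integer polynomial consistent with all of this is the stated p.

3*x^3 - x*z - 3*y*z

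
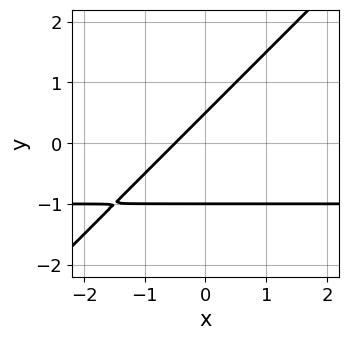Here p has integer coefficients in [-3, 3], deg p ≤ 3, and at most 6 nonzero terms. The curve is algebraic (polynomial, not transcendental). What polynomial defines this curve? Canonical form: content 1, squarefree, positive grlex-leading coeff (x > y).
2*x*y - 2*y^2 + 2*x - y + 1

1. deg p = 2. A generic line meets the curve in up to 2 points.
2. Against the integer gridlines: it crosses the y-axis at the gridline y = -1.
3. Assembling these constraints gives the stated polynomial.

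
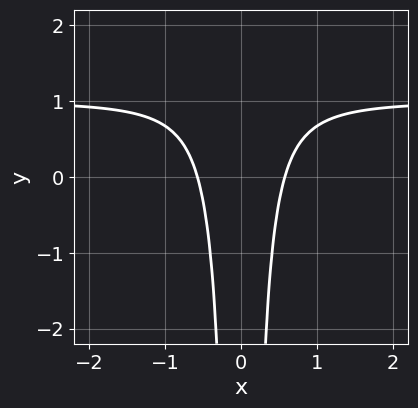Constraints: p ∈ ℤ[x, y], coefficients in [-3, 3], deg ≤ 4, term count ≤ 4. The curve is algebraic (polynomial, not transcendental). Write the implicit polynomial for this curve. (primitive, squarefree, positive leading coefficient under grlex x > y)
3*x^2*y - 3*x^2 + 1

(a) Degree: a generic line meets the curve in up to 3 points, so deg p = 3.
(b) Symmetries: it's symmetric under x → −x, forcing even powers of x.
(c) Reading off the gridlines: no y-intercept at any integer in the box.
(d) The integer polynomial consistent with all of this is the stated p.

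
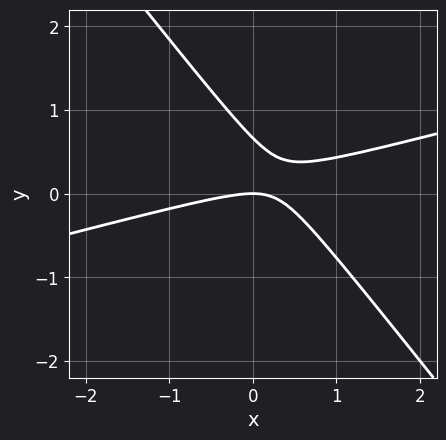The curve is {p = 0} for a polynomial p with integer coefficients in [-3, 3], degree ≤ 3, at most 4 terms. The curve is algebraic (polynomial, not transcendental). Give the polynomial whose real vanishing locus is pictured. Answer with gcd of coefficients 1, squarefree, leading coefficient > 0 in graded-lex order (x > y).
x^2 - 3*x*y - 3*y^2 + 2*y

(a) Degree: no degree-1 curve has this shape, so deg p = 2.
(b) Against the integer gridlines: one x-axis crossing is at x = 0; it meets the y-axis at y = 0 (among the integer gridlines).
(c) Fitting integer coefficients to these (and the overall shape) gives p.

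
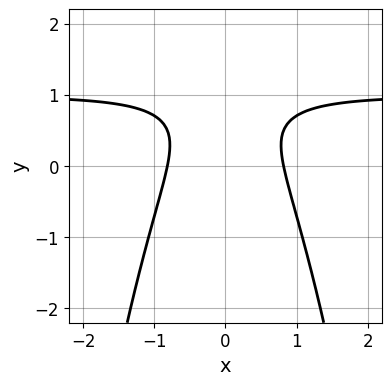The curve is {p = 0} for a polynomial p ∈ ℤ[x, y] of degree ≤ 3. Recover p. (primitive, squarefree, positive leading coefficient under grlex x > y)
3*x^2*y - 3*x^2 + 2*y^2 - 3*y + 2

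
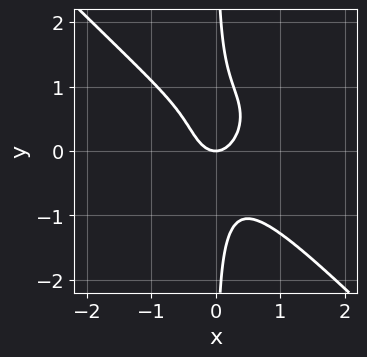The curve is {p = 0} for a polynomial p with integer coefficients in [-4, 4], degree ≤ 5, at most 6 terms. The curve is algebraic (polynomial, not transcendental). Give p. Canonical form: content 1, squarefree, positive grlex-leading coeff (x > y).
3*x^4 + 3*x*y^3 + 2*x^2 - y

(a) Degree: the shape is more complex than any degree-3 curve, so deg p = 4.
(b) Checking where it meets the axes: it crosses the y-axis at the gridline y = 0; it crosses the x-axis at the gridline x = 0.
(c) Together with the visible shape, these determine p as stated.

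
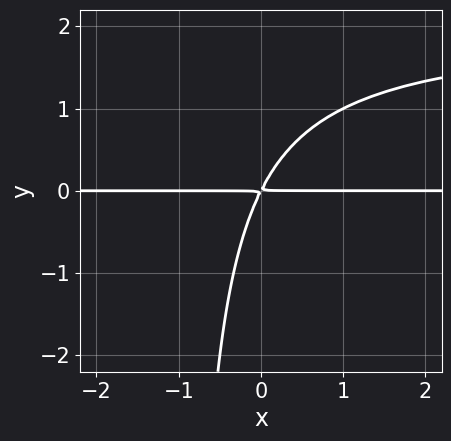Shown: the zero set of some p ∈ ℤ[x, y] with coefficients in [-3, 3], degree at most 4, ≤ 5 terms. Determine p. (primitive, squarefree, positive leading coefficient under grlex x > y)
x*y^2 - 2*x*y + y^2

(a) Degree: no degree-2 curve has this shape, so deg p = 3.
(b) From the axis intercepts and sections: every point of the x-axis in the box is on the curve.
(c) Putting this together gives p.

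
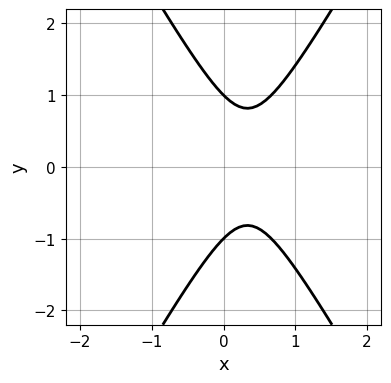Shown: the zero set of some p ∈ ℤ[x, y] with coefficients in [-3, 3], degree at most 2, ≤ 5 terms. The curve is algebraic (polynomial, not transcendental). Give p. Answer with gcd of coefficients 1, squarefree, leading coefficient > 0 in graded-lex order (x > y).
First, degree: a generic line meets the curve in up to 2 points, so deg p = 2.
Then, symmetries: mirror symmetry y ↦ −y ⇒ only even powers of y.
Then, reading off the gridlines: among the integer gridlines, it crosses the y-axis at y ∈ {-1, 1}; no x-intercept at any integer in the box.
Finally, fitting integer coefficients to these (and the overall shape) gives p.

3*x^2 - y^2 - 2*x + 1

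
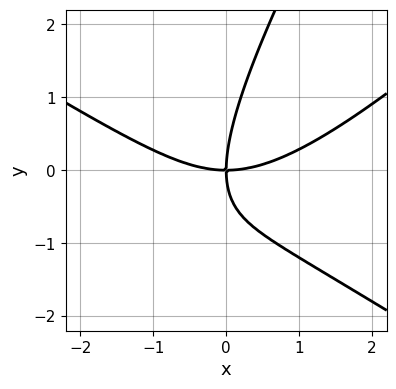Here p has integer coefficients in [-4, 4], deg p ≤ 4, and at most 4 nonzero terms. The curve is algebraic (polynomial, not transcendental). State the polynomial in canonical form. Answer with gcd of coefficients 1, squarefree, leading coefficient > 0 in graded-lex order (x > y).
x^3 - 2*x*y^2 + y^3 - 3*x*y

First, deg p = 3. No degree-2 curve has this shape.
Next, against the integer gridlines: it crosses the y-axis at the gridline y = 0; it crosses the x-axis at the gridline x = 0.
Finally, fitting integer coefficients to these (and the overall shape) gives p.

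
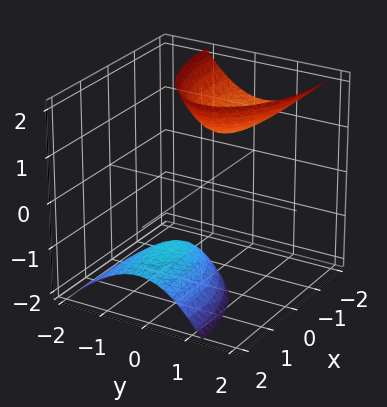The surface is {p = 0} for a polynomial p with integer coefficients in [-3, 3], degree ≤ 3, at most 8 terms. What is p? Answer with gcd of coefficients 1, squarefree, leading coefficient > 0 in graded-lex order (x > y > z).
x^2 + 2*x*z + 3*y^2 - y*z - z^2 + 2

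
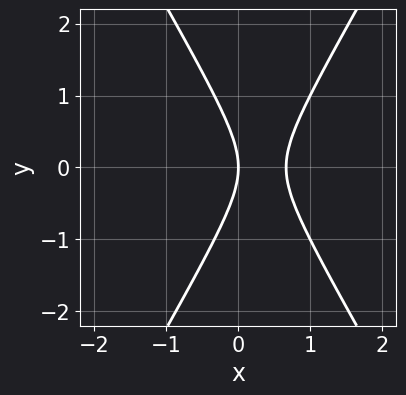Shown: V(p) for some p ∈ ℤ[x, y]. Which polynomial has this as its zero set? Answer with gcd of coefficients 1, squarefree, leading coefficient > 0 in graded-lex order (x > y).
3*x^2 - y^2 - 2*x

(a) Degree: a generic line meets the curve in up to 2 points, so deg p = 2.
(b) Symmetries: the y ↦ −y reflection is a symmetry, so y appears only in even powers.
(c) From the visible intercepts: it crosses the x-axis at the gridline x = 0; one y-axis crossing is at y = 0.
(d) These observations pin down the coefficients.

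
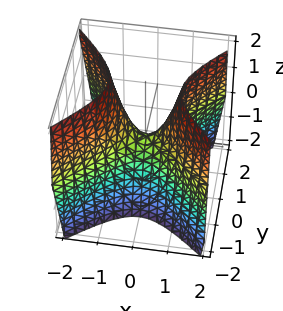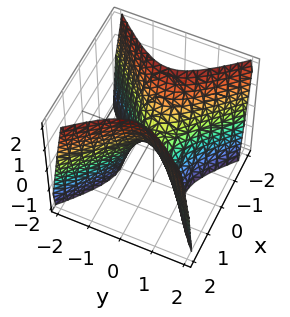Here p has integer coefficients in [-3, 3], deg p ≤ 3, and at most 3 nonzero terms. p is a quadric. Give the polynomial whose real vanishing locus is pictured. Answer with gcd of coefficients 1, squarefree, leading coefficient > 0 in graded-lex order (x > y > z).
2*x^2 - 2*y^2 - z

Degree: a hyperbolic paraboloid; a quadric, so deg p = 2.
Symmetries: it's symmetric under y → −y, forcing even powers of y; the x ↦ −x reflection is a symmetry, so x appears only in even powers.
Against the integer gridlines: it meets the z-axis at z = 0 (among the integer gridlines); it crosses the y-axis at the gridline y = 0; one x-axis crossing is at x = 0.
Matching integer coefficients to the picture gives p.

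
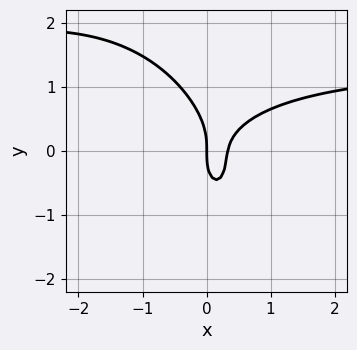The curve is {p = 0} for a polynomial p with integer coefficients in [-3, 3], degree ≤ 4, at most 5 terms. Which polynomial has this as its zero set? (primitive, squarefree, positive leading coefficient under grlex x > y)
(a) The degree is 3 — no degree-2 curve has this shape.
(b) Checking where it meets the axes: it crosses the x-axis at the gridline x = 0; one y-axis crossing is at y = 0.
(c) Together with the visible shape, these determine p as stated.

2*x^2*y + x*y^2 + y^3 - 3*x^2 + x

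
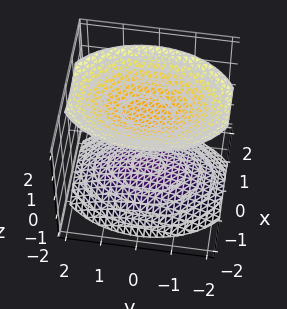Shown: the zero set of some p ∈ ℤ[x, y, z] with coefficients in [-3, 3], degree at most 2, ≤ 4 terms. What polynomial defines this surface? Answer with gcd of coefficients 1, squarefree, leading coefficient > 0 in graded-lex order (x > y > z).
2*x^2 + y^2 - 2*z^2 + 3

(a) There are 2 components. They look like related sheets of one shape, so recover p as a whole.
(b) Degree: two separate bowl-shaped sheets opening away from each other; a quadric, so deg p = 2.
(c) Symmetries: the z ↦ −z reflection is a symmetry, so z appears only in even powers; the y ↦ −y reflection is a symmetry, so y appears only in even powers; it's symmetric under x → −x, forcing even powers of x.
(d) From the axis intercepts and sections: no y-intercept at any integer in the box; no x-intercept at any integer in the box.
(e) These observations pin down the coefficients.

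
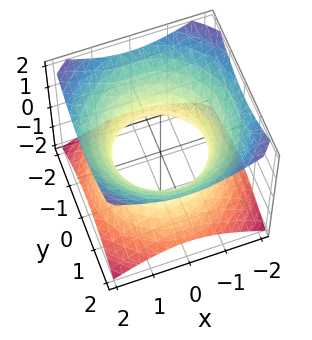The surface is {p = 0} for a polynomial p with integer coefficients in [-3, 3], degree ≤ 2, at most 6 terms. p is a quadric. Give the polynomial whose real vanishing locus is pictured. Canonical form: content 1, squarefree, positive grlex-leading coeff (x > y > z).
2*x^2 + 2*y^2 - 3*z^2 - 3

1. deg p = 2. An hourglass — one-sheet hyperboloid; a quadric.
2. Symmetries: mirror symmetry z ↦ −z ⇒ only even powers of z; the surface is invariant under rotation about z: p = q(x² + y², z).
3. From the visible intercepts: the surface avoids every integer z-axis point in the box; a circular section at z = -1 has radius between 1 and 2.
4. These observations pin down the coefficients.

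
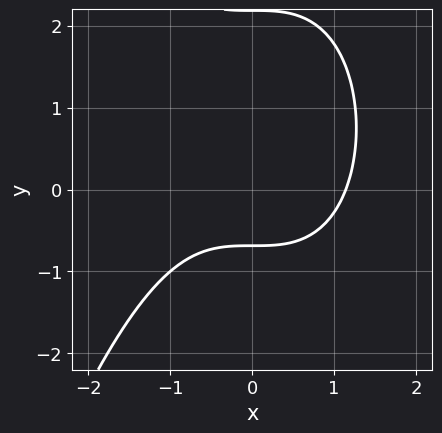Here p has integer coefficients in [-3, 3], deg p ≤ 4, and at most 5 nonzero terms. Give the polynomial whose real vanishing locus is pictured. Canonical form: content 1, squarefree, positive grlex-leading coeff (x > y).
The degree is 3 — the shape is more complex than any degree-2 curve.
The integer polynomial consistent with all of this is the stated p.

2*x^3 + 2*y^2 - 3*y - 3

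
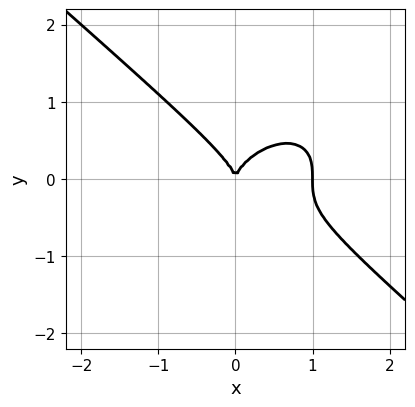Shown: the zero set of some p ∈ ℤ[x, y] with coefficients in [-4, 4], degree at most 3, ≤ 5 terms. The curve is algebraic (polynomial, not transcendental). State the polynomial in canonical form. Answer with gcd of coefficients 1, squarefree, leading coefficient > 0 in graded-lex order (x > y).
1. The degree is 3 — no degree-2 curve has this shape.
2. From the visible intercepts: the x-axis gridline crossings are at x ∈ {0, 1}; it crosses the y-axis at the gridline y = 0.
3. Fitting integer coefficients to these (and the overall shape) gives p.

2*x^3 + 3*y^3 - 2*x^2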